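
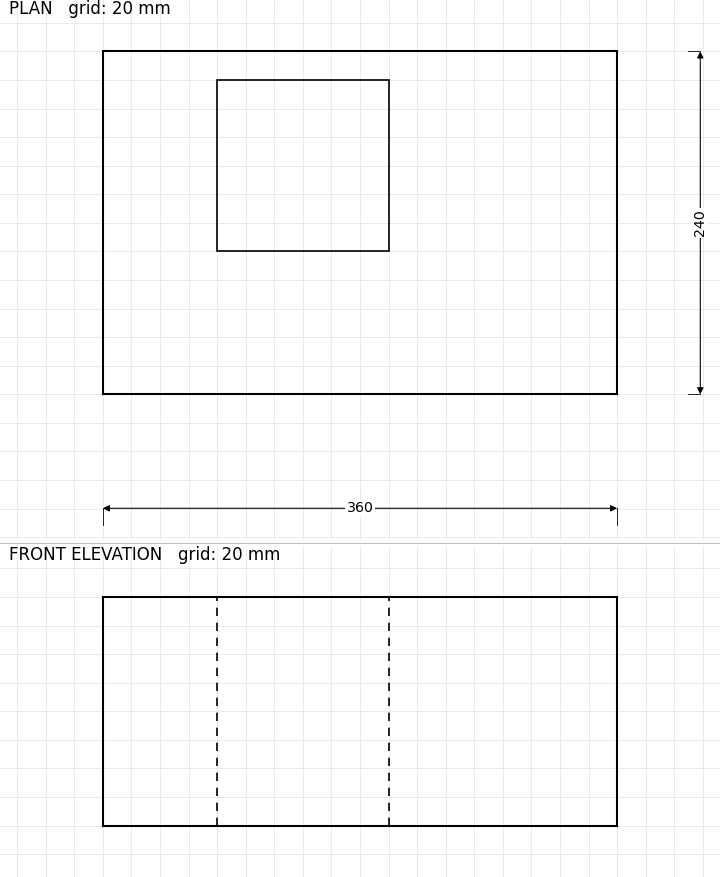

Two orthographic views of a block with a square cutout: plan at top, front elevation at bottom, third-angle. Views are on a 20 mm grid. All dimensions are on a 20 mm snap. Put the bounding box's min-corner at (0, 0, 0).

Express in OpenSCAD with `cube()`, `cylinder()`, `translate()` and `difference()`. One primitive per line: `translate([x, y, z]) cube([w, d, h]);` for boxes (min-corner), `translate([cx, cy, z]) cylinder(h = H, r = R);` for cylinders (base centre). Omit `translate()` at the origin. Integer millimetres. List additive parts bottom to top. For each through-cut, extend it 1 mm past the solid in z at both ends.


difference() {
  cube([360, 240, 160]);
  translate([80, 100, -1]) cube([120, 120, 162]);
}


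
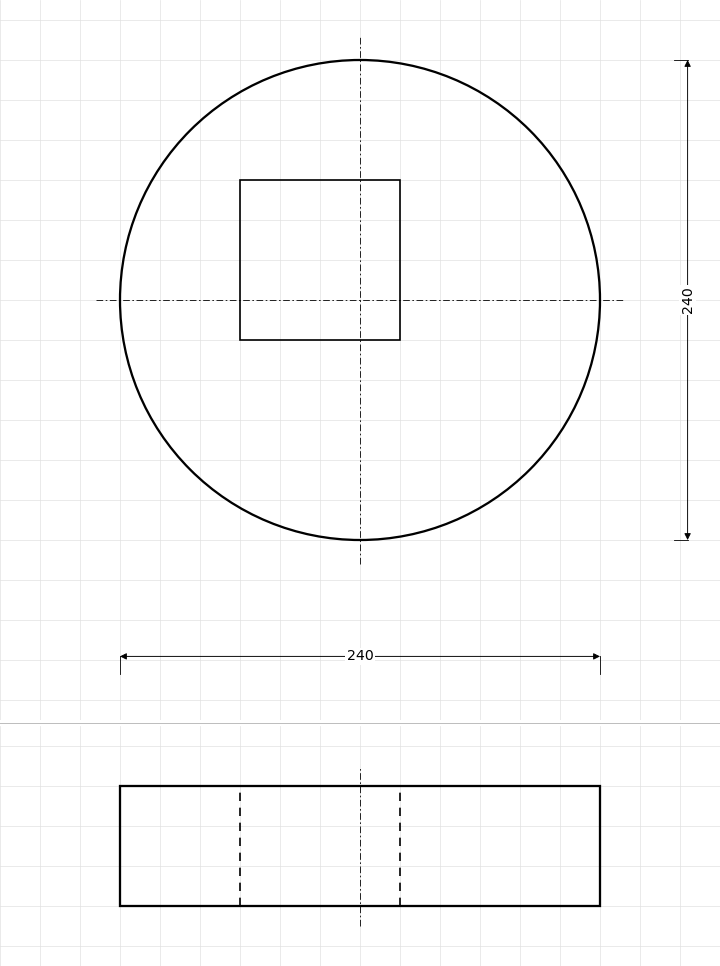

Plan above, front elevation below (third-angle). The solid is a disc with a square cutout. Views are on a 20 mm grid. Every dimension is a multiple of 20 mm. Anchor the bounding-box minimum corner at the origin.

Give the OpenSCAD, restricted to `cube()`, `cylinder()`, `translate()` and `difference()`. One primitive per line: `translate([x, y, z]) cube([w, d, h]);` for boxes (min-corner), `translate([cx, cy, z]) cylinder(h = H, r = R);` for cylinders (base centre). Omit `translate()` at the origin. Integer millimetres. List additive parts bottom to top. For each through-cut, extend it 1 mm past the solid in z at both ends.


difference() {
  translate([120, 120, 0]) cylinder(h = 60, r = 120);
  translate([60, 100, -1]) cube([80, 80, 62]);
}


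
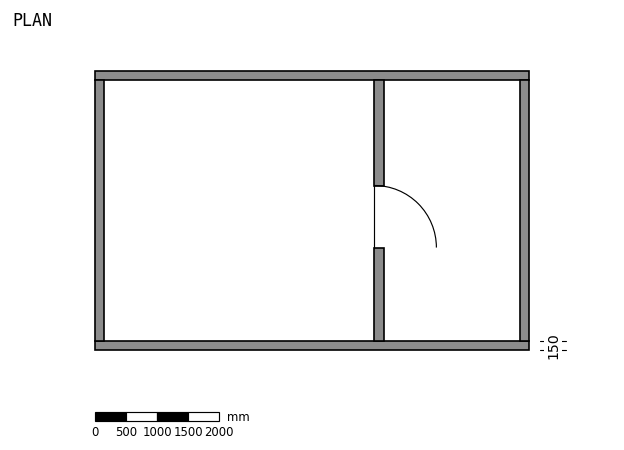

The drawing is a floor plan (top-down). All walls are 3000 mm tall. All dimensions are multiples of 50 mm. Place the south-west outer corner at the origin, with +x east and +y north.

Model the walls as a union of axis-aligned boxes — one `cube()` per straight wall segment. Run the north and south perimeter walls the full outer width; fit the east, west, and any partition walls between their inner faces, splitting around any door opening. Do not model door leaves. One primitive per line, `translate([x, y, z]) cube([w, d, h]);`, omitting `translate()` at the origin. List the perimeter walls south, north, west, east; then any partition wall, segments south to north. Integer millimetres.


cube([7000, 150, 3000]);
translate([0, 4350, 0]) cube([7000, 150, 3000]);
translate([0, 150, 0]) cube([150, 4200, 3000]);
translate([6850, 150, 0]) cube([150, 4200, 3000]);
translate([4500, 150, 0]) cube([150, 1500, 3000]);
translate([4500, 2650, 0]) cube([150, 1700, 3000]);


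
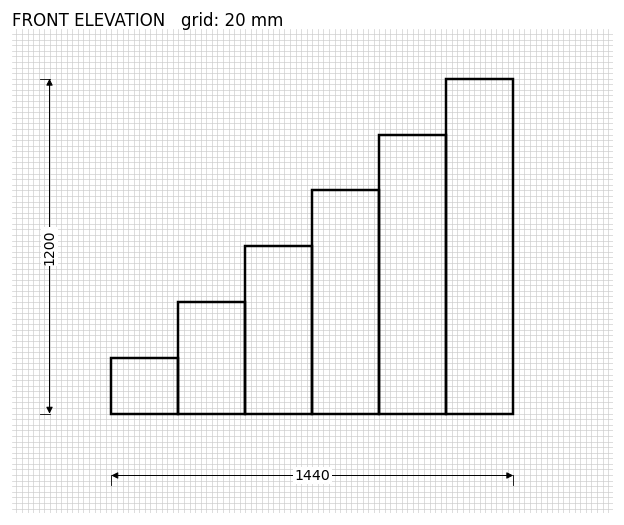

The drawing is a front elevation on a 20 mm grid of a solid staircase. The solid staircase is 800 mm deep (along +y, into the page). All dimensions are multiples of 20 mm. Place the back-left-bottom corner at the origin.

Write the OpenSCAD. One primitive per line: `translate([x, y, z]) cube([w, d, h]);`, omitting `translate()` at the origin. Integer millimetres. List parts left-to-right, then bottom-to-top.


cube([240, 800, 200]);
translate([240, 0, 0]) cube([240, 800, 400]);
translate([480, 0, 0]) cube([240, 800, 600]);
translate([720, 0, 0]) cube([240, 800, 800]);
translate([960, 0, 0]) cube([240, 800, 1000]);
translate([1200, 0, 0]) cube([240, 800, 1200]);


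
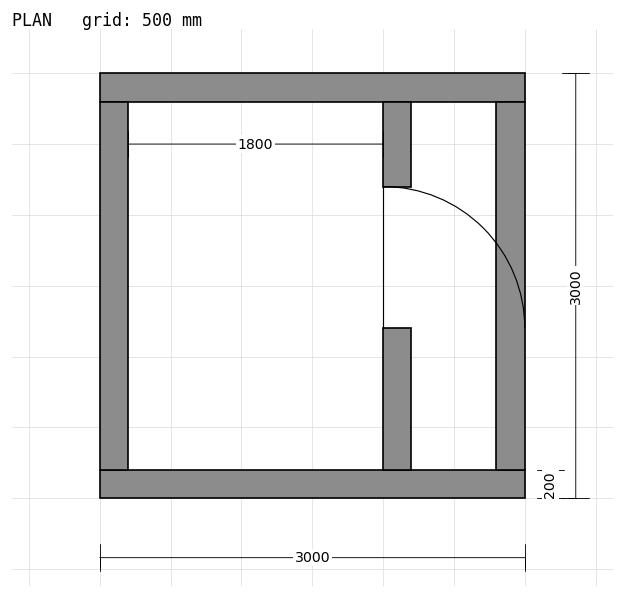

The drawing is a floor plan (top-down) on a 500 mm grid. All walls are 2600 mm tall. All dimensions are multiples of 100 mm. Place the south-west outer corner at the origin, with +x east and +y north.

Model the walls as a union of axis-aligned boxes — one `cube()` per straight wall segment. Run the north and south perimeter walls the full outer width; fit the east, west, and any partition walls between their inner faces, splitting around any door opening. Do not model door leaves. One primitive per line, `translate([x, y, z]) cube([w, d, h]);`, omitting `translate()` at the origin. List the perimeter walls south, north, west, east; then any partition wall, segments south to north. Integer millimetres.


cube([3000, 200, 2600]);
translate([0, 2800, 0]) cube([3000, 200, 2600]);
translate([0, 200, 0]) cube([200, 2600, 2600]);
translate([2800, 200, 0]) cube([200, 2600, 2600]);
translate([2000, 200, 0]) cube([200, 1000, 2600]);
translate([2000, 2200, 0]) cube([200, 600, 2600]);


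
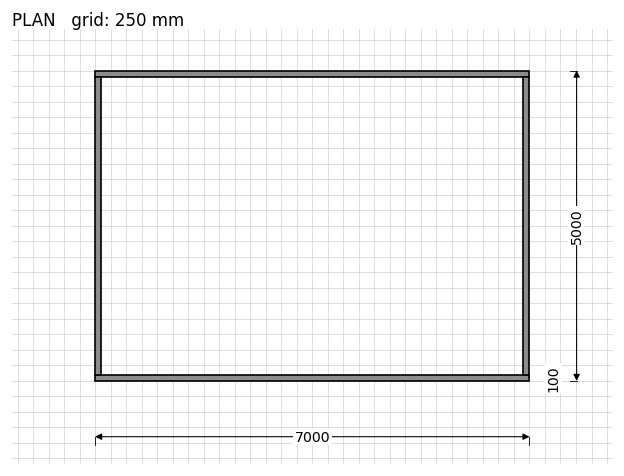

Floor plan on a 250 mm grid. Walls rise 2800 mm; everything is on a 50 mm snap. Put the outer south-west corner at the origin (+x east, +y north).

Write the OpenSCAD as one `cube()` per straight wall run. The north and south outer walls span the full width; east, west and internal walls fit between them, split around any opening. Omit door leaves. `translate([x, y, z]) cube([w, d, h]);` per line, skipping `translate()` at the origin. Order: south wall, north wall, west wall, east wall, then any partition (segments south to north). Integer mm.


cube([7000, 100, 2800]);
translate([0, 4900, 0]) cube([7000, 100, 2800]);
translate([0, 100, 0]) cube([100, 4800, 2800]);
translate([6900, 100, 0]) cube([100, 4800, 2800]);


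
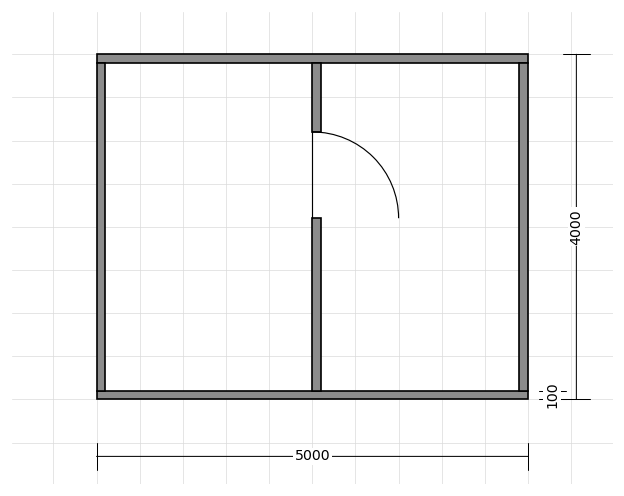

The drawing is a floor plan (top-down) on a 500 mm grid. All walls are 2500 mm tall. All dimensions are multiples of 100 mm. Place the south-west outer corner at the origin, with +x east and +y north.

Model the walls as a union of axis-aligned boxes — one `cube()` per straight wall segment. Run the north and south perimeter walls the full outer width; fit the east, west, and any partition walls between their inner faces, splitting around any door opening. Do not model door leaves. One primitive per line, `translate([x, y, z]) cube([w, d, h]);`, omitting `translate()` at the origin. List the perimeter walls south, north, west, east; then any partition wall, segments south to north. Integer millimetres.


cube([5000, 100, 2500]);
translate([0, 3900, 0]) cube([5000, 100, 2500]);
translate([0, 100, 0]) cube([100, 3800, 2500]);
translate([4900, 100, 0]) cube([100, 3800, 2500]);
translate([2500, 100, 0]) cube([100, 2000, 2500]);
translate([2500, 3100, 0]) cube([100, 800, 2500]);


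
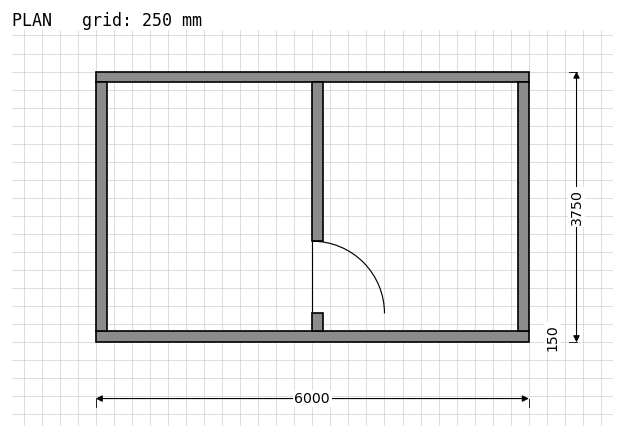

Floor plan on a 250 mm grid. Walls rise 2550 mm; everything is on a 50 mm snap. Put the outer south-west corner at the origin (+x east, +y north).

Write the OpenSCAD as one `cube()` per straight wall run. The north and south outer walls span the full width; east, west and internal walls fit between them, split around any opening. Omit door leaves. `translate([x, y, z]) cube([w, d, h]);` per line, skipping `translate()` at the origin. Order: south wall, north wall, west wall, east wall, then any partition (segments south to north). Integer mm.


cube([6000, 150, 2550]);
translate([0, 3600, 0]) cube([6000, 150, 2550]);
translate([0, 150, 0]) cube([150, 3450, 2550]);
translate([5850, 150, 0]) cube([150, 3450, 2550]);
translate([3000, 150, 0]) cube([150, 250, 2550]);
translate([3000, 1400, 0]) cube([150, 2200, 2550]);


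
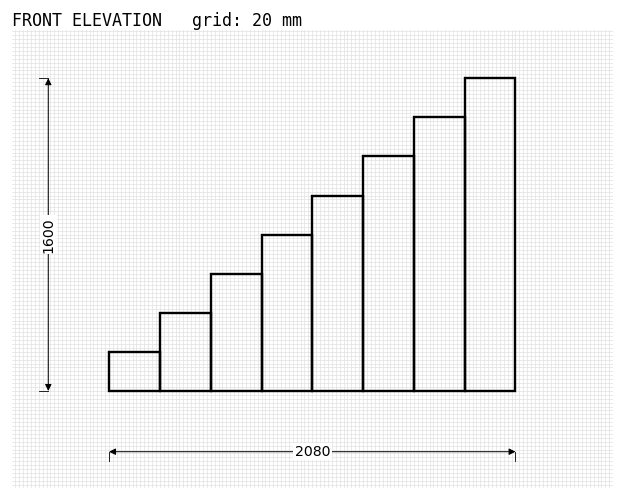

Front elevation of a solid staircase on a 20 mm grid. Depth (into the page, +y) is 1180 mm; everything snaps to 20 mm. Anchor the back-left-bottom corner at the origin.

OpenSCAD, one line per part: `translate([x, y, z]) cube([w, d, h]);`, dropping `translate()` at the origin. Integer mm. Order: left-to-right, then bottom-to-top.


cube([260, 1180, 200]);
translate([260, 0, 0]) cube([260, 1180, 400]);
translate([520, 0, 0]) cube([260, 1180, 600]);
translate([780, 0, 0]) cube([260, 1180, 800]);
translate([1040, 0, 0]) cube([260, 1180, 1000]);
translate([1300, 0, 0]) cube([260, 1180, 1200]);
translate([1560, 0, 0]) cube([260, 1180, 1400]);
translate([1820, 0, 0]) cube([260, 1180, 1600]);


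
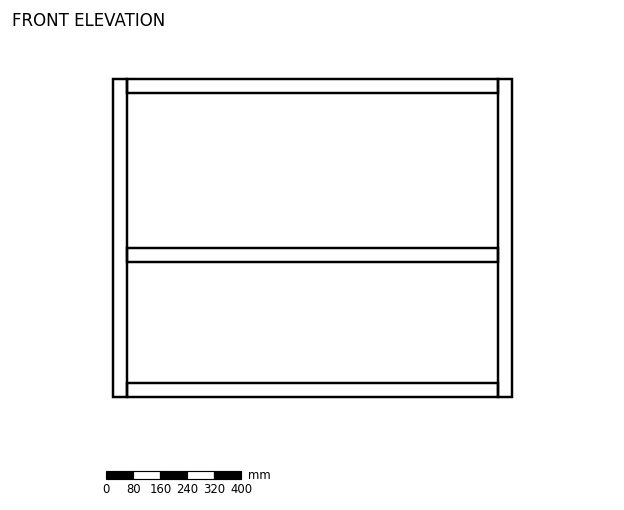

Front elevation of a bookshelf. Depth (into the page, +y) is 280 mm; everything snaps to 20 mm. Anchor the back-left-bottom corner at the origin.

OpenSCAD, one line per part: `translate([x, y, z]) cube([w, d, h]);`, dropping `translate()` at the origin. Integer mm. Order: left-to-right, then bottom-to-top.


cube([40, 280, 940]);
translate([40, 0, 0]) cube([1100, 280, 40]);
translate([40, 0, 400]) cube([1100, 280, 40]);
translate([40, 0, 900]) cube([1100, 280, 40]);
translate([1140, 0, 0]) cube([40, 280, 940]);


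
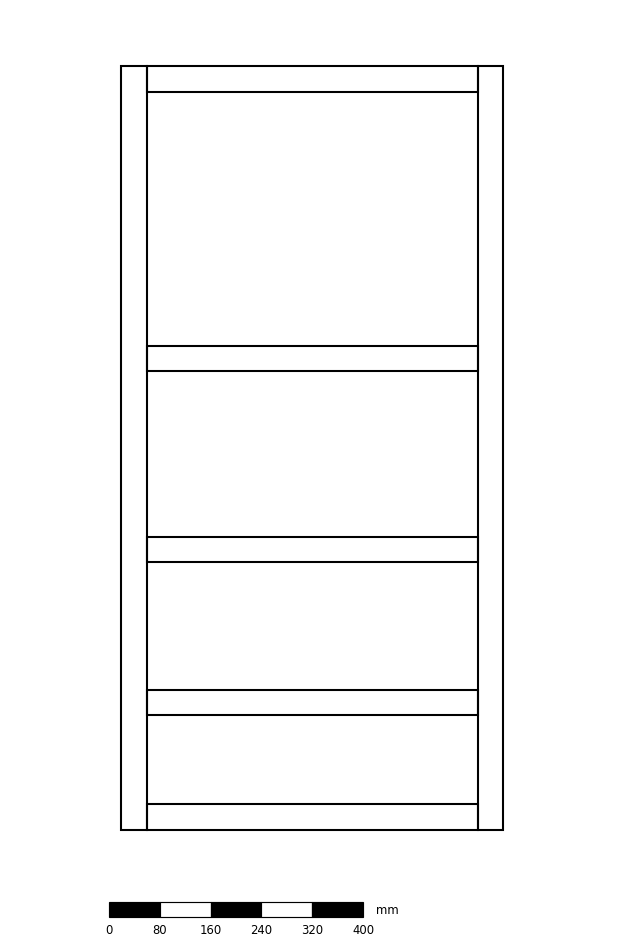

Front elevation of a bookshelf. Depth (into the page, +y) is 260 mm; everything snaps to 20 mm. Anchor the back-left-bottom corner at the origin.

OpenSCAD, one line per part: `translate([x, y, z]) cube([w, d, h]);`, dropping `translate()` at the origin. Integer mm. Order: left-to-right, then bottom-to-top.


cube([40, 260, 1200]);
translate([40, 0, 0]) cube([520, 260, 40]);
translate([40, 0, 180]) cube([520, 260, 40]);
translate([40, 0, 420]) cube([520, 260, 40]);
translate([40, 0, 720]) cube([520, 260, 40]);
translate([40, 0, 1160]) cube([520, 260, 40]);
translate([560, 0, 0]) cube([40, 260, 1200]);


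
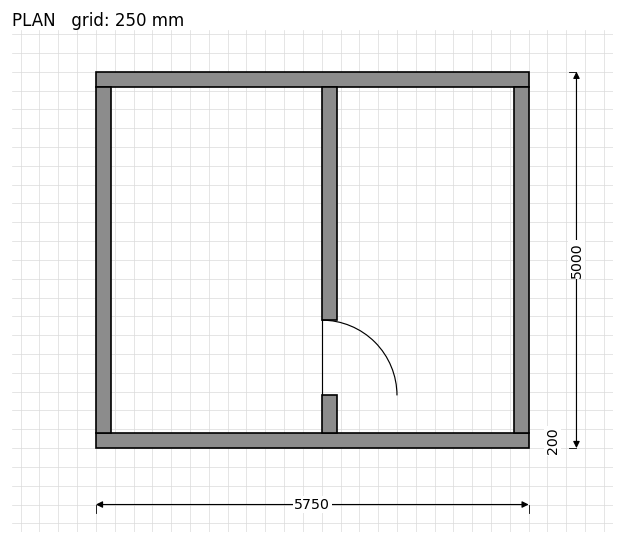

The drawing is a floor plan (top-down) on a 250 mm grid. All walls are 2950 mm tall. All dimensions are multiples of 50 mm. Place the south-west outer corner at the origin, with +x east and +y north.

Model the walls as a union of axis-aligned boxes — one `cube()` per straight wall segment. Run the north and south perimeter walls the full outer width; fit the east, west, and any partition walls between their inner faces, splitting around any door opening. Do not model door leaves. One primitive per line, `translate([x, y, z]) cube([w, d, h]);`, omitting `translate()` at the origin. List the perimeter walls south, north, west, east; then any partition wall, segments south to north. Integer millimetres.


cube([5750, 200, 2950]);
translate([0, 4800, 0]) cube([5750, 200, 2950]);
translate([0, 200, 0]) cube([200, 4600, 2950]);
translate([5550, 200, 0]) cube([200, 4600, 2950]);
translate([3000, 200, 0]) cube([200, 500, 2950]);
translate([3000, 1700, 0]) cube([200, 3100, 2950]);


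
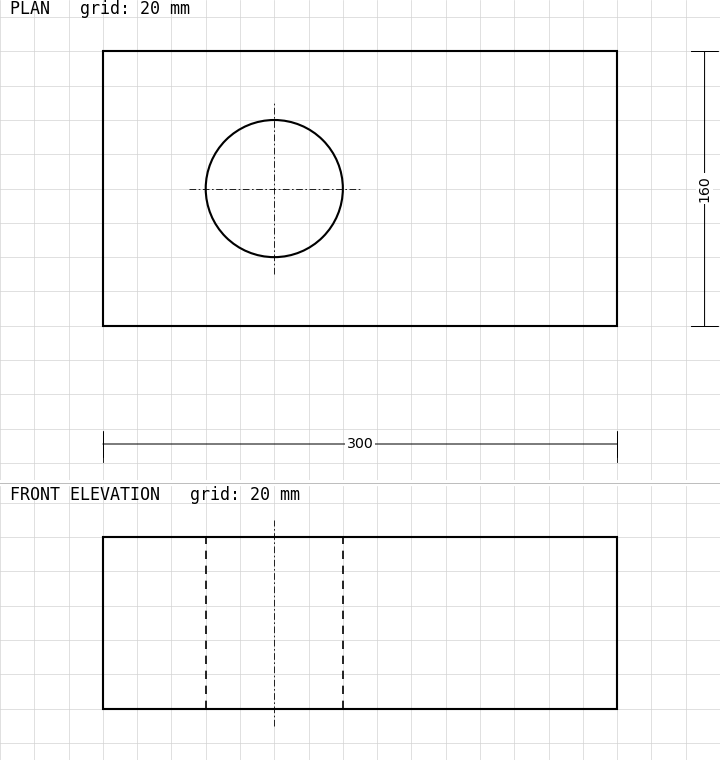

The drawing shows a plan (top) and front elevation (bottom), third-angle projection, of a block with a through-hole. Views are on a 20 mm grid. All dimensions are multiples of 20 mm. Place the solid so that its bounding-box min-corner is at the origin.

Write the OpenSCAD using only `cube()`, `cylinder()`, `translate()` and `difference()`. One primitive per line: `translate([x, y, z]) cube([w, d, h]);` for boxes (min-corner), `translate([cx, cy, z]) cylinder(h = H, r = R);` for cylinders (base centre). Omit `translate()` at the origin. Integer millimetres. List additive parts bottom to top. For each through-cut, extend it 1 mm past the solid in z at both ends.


difference() {
  cube([300, 160, 100]);
  translate([100, 80, -1]) cylinder(h = 102, r = 40);
}


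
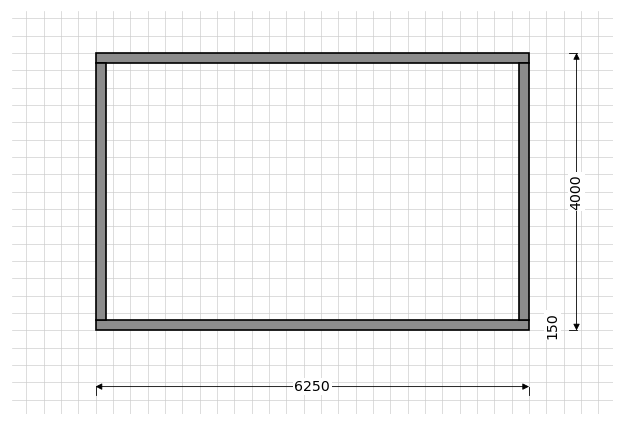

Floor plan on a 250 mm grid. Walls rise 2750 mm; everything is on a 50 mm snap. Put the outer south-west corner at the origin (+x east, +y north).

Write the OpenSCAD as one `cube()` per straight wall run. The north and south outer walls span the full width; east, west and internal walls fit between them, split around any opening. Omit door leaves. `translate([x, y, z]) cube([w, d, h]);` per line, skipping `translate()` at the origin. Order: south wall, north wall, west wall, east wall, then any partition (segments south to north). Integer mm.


cube([6250, 150, 2750]);
translate([0, 3850, 0]) cube([6250, 150, 2750]);
translate([0, 150, 0]) cube([150, 3700, 2750]);
translate([6100, 150, 0]) cube([150, 3700, 2750]);


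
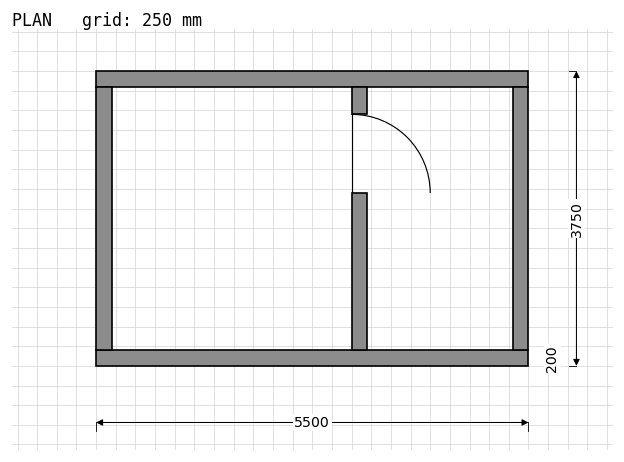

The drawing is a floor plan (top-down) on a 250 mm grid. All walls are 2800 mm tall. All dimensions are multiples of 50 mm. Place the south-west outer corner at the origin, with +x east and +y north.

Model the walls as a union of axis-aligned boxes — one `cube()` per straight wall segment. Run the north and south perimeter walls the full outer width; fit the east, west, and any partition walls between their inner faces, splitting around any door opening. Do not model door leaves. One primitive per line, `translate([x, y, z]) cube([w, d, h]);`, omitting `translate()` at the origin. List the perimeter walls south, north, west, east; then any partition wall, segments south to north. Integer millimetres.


cube([5500, 200, 2800]);
translate([0, 3550, 0]) cube([5500, 200, 2800]);
translate([0, 200, 0]) cube([200, 3350, 2800]);
translate([5300, 200, 0]) cube([200, 3350, 2800]);
translate([3250, 200, 0]) cube([200, 2000, 2800]);
translate([3250, 3200, 0]) cube([200, 350, 2800]);


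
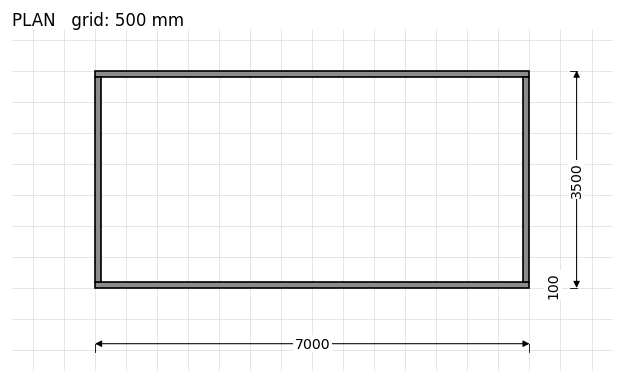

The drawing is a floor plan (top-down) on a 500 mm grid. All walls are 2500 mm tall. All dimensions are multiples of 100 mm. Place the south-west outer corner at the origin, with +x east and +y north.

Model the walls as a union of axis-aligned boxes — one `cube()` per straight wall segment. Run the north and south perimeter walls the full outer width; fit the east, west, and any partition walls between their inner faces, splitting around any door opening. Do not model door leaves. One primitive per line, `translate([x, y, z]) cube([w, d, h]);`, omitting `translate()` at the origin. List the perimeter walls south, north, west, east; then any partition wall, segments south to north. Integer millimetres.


cube([7000, 100, 2500]);
translate([0, 3400, 0]) cube([7000, 100, 2500]);
translate([0, 100, 0]) cube([100, 3300, 2500]);
translate([6900, 100, 0]) cube([100, 3300, 2500]);


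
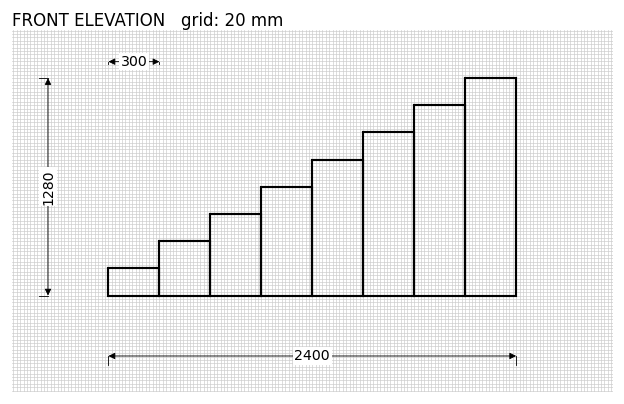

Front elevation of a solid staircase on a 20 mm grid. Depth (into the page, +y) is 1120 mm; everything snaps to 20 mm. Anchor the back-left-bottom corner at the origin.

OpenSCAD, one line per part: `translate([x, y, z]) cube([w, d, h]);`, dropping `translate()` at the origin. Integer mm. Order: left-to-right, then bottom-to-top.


cube([300, 1120, 160]);
translate([300, 0, 0]) cube([300, 1120, 320]);
translate([600, 0, 0]) cube([300, 1120, 480]);
translate([900, 0, 0]) cube([300, 1120, 640]);
translate([1200, 0, 0]) cube([300, 1120, 800]);
translate([1500, 0, 0]) cube([300, 1120, 960]);
translate([1800, 0, 0]) cube([300, 1120, 1120]);
translate([2100, 0, 0]) cube([300, 1120, 1280]);


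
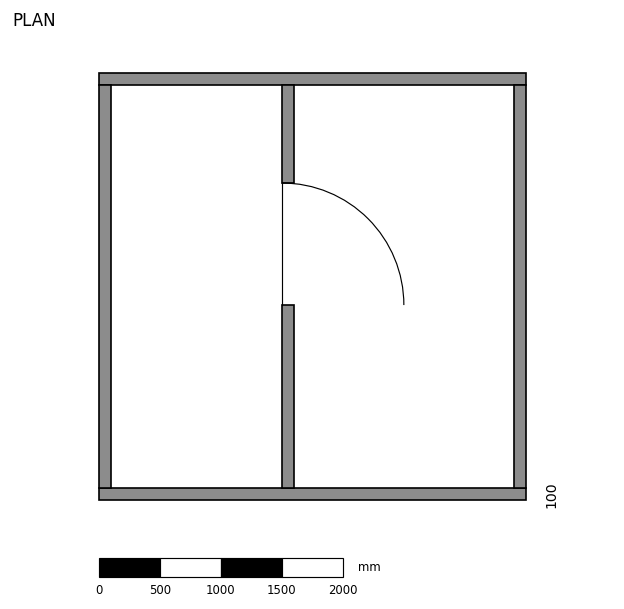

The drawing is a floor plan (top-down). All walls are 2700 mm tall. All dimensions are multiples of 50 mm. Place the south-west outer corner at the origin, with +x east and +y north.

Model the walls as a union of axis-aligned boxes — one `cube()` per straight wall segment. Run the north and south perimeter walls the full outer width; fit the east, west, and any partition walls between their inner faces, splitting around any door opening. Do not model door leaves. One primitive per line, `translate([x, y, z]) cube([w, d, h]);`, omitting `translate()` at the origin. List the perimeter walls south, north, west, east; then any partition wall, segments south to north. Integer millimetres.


cube([3500, 100, 2700]);
translate([0, 3400, 0]) cube([3500, 100, 2700]);
translate([0, 100, 0]) cube([100, 3300, 2700]);
translate([3400, 100, 0]) cube([100, 3300, 2700]);
translate([1500, 100, 0]) cube([100, 1500, 2700]);
translate([1500, 2600, 0]) cube([100, 800, 2700]);


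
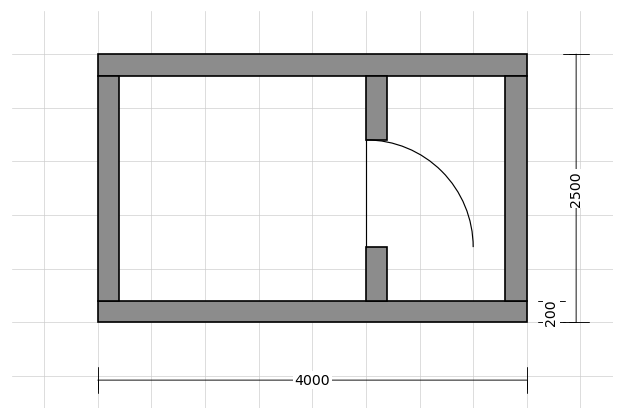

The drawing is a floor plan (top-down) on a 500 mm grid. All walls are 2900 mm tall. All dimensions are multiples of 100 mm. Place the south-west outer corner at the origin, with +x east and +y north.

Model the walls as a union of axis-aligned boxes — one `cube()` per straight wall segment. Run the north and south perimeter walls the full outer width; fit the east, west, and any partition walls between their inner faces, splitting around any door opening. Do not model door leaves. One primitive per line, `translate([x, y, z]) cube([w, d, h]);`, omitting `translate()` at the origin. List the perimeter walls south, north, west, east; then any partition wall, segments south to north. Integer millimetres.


cube([4000, 200, 2900]);
translate([0, 2300, 0]) cube([4000, 200, 2900]);
translate([0, 200, 0]) cube([200, 2100, 2900]);
translate([3800, 200, 0]) cube([200, 2100, 2900]);
translate([2500, 200, 0]) cube([200, 500, 2900]);
translate([2500, 1700, 0]) cube([200, 600, 2900]);


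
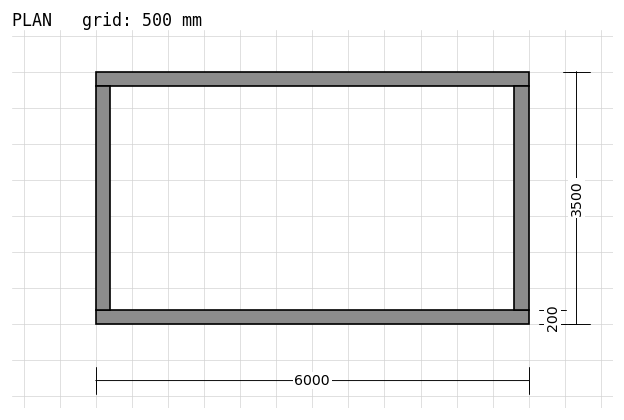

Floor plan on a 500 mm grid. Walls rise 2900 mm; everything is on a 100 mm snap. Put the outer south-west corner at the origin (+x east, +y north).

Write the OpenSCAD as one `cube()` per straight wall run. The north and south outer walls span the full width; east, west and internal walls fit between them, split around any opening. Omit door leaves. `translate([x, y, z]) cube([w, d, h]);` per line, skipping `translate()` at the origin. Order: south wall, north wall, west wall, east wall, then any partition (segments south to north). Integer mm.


cube([6000, 200, 2900]);
translate([0, 3300, 0]) cube([6000, 200, 2900]);
translate([0, 200, 0]) cube([200, 3100, 2900]);
translate([5800, 200, 0]) cube([200, 3100, 2900]);


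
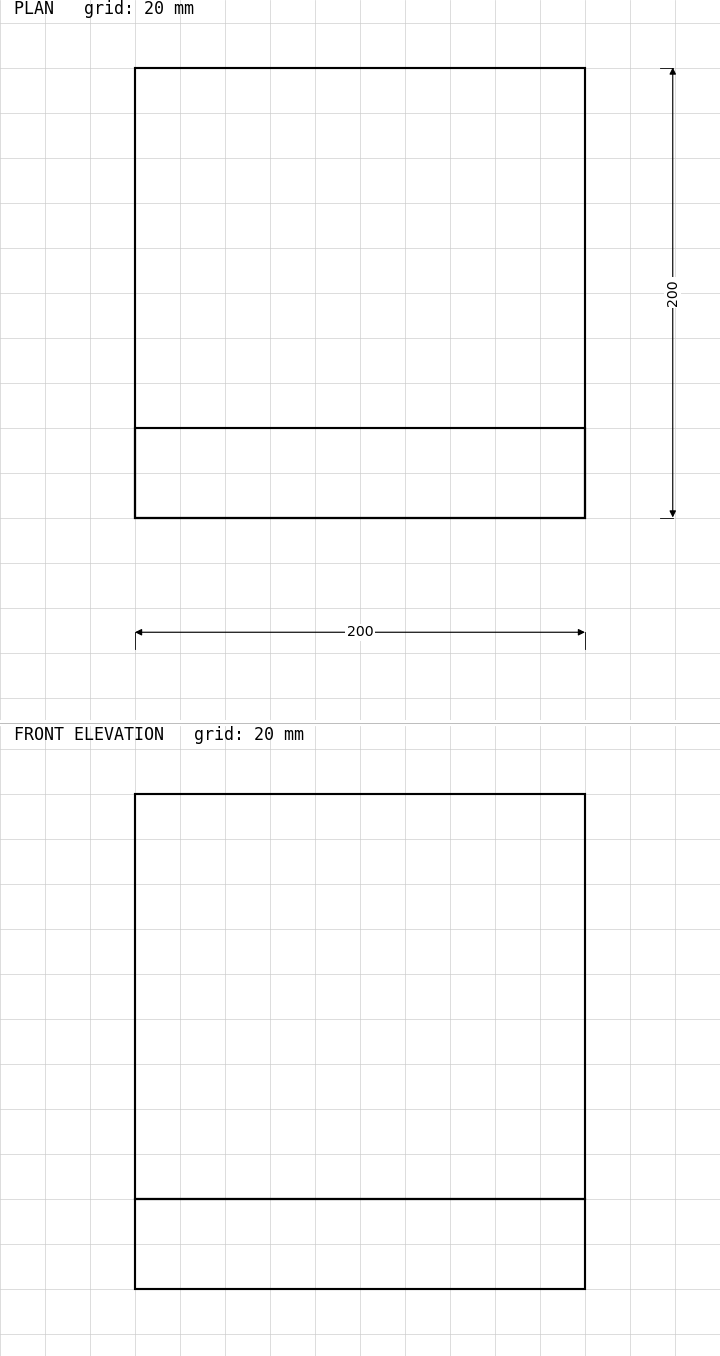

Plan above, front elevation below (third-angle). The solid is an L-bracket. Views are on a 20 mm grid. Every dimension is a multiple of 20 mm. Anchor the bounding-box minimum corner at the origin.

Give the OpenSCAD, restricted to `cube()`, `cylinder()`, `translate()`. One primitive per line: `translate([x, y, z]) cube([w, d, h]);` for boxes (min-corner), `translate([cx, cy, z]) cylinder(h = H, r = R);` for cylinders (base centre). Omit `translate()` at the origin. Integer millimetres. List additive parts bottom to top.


cube([200, 200, 40]);
translate([0, 0, 40]) cube([200, 40, 180]);


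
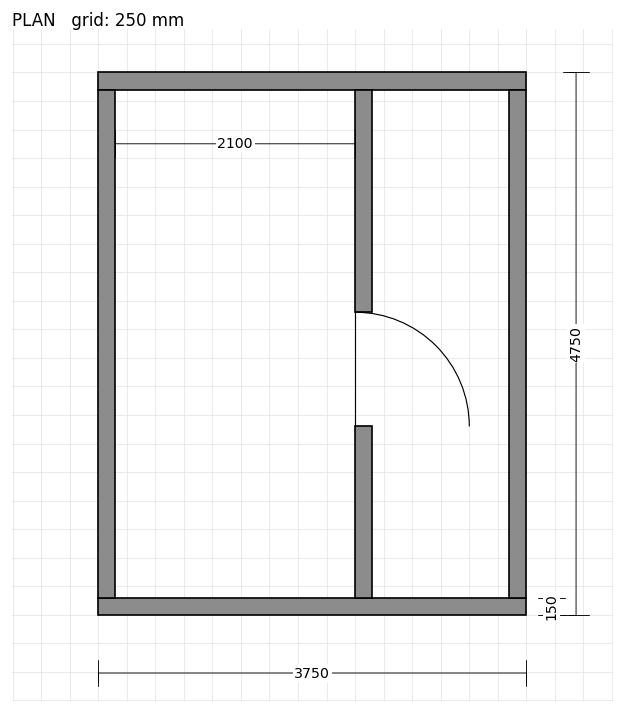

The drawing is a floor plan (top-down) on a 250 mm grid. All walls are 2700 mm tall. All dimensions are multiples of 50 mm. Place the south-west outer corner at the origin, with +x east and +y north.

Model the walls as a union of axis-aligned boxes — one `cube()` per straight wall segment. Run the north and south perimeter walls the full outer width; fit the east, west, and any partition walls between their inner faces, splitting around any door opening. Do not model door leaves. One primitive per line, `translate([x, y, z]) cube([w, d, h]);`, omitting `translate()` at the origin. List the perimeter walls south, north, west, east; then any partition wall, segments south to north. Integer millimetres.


cube([3750, 150, 2700]);
translate([0, 4600, 0]) cube([3750, 150, 2700]);
translate([0, 150, 0]) cube([150, 4450, 2700]);
translate([3600, 150, 0]) cube([150, 4450, 2700]);
translate([2250, 150, 0]) cube([150, 1500, 2700]);
translate([2250, 2650, 0]) cube([150, 1950, 2700]);


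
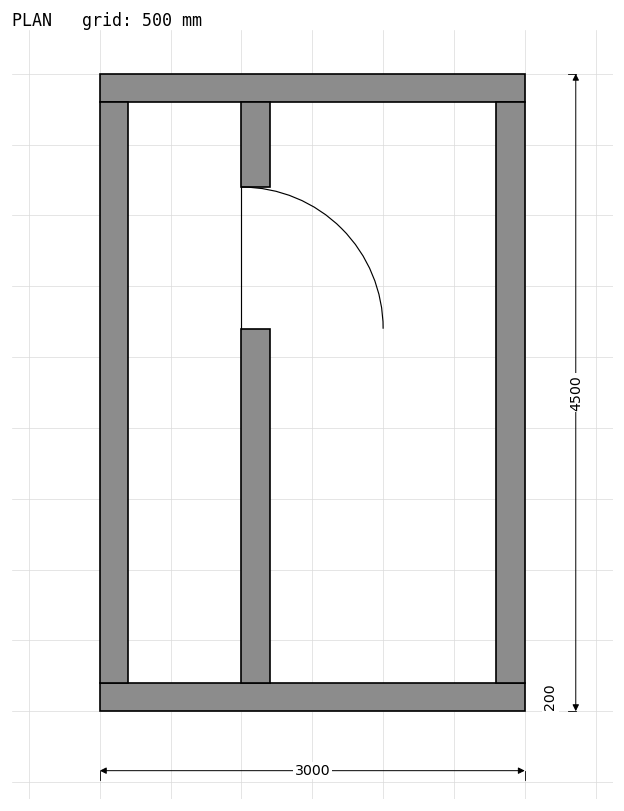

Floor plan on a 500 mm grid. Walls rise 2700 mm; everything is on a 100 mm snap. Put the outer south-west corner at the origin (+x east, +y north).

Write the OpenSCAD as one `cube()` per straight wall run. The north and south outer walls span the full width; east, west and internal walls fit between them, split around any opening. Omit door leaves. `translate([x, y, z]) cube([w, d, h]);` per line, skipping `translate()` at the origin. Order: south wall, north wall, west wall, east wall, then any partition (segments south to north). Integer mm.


cube([3000, 200, 2700]);
translate([0, 4300, 0]) cube([3000, 200, 2700]);
translate([0, 200, 0]) cube([200, 4100, 2700]);
translate([2800, 200, 0]) cube([200, 4100, 2700]);
translate([1000, 200, 0]) cube([200, 2500, 2700]);
translate([1000, 3700, 0]) cube([200, 600, 2700]);


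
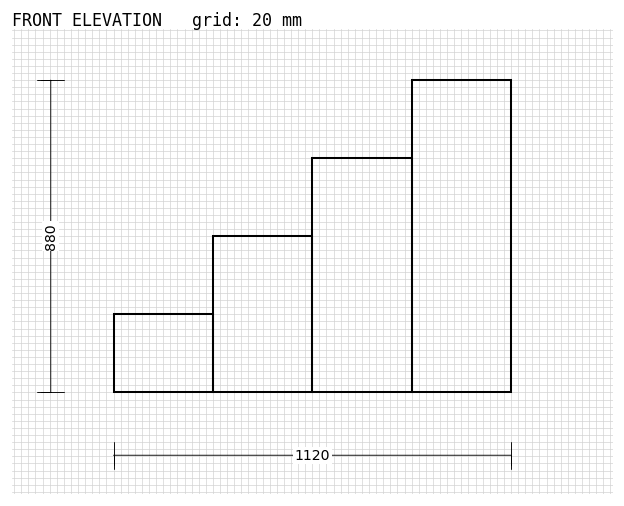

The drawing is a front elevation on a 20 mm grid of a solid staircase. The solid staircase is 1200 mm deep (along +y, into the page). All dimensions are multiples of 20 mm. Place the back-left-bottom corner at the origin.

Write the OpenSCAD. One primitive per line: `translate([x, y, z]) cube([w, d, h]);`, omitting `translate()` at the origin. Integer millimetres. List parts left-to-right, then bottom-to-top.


cube([280, 1200, 220]);
translate([280, 0, 0]) cube([280, 1200, 440]);
translate([560, 0, 0]) cube([280, 1200, 660]);
translate([840, 0, 0]) cube([280, 1200, 880]);


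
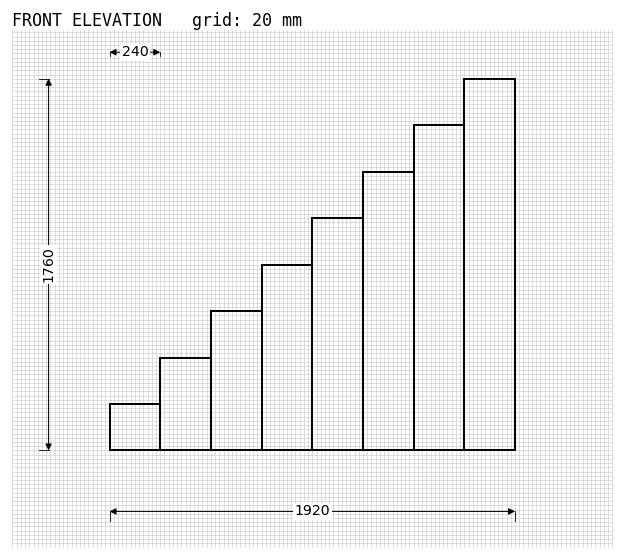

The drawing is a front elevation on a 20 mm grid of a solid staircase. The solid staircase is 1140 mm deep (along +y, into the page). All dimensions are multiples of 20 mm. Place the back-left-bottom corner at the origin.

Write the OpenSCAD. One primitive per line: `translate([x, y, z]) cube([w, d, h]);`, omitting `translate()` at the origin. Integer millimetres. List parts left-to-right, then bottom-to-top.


cube([240, 1140, 220]);
translate([240, 0, 0]) cube([240, 1140, 440]);
translate([480, 0, 0]) cube([240, 1140, 660]);
translate([720, 0, 0]) cube([240, 1140, 880]);
translate([960, 0, 0]) cube([240, 1140, 1100]);
translate([1200, 0, 0]) cube([240, 1140, 1320]);
translate([1440, 0, 0]) cube([240, 1140, 1540]);
translate([1680, 0, 0]) cube([240, 1140, 1760]);


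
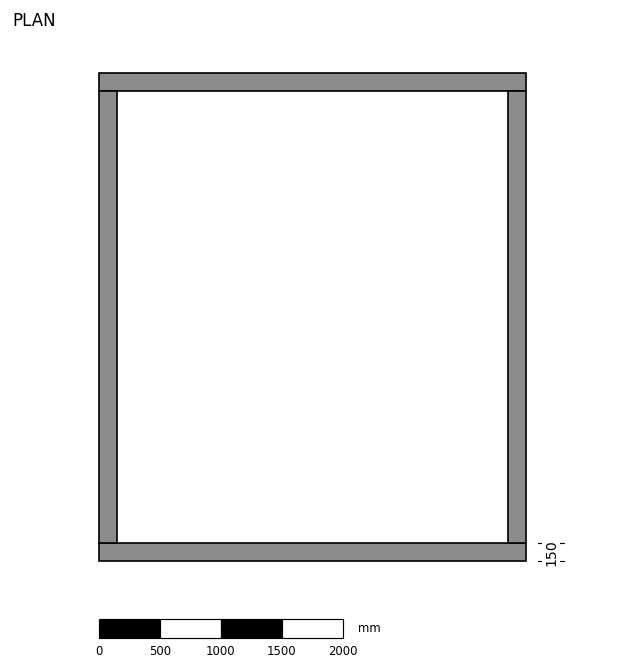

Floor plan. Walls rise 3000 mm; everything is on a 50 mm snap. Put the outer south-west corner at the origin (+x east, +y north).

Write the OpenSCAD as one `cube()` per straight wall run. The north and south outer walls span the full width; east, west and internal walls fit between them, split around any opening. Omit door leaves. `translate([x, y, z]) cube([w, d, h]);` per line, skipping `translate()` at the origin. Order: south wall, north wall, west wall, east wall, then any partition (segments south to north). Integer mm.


cube([3500, 150, 3000]);
translate([0, 3850, 0]) cube([3500, 150, 3000]);
translate([0, 150, 0]) cube([150, 3700, 3000]);
translate([3350, 150, 0]) cube([150, 3700, 3000]);


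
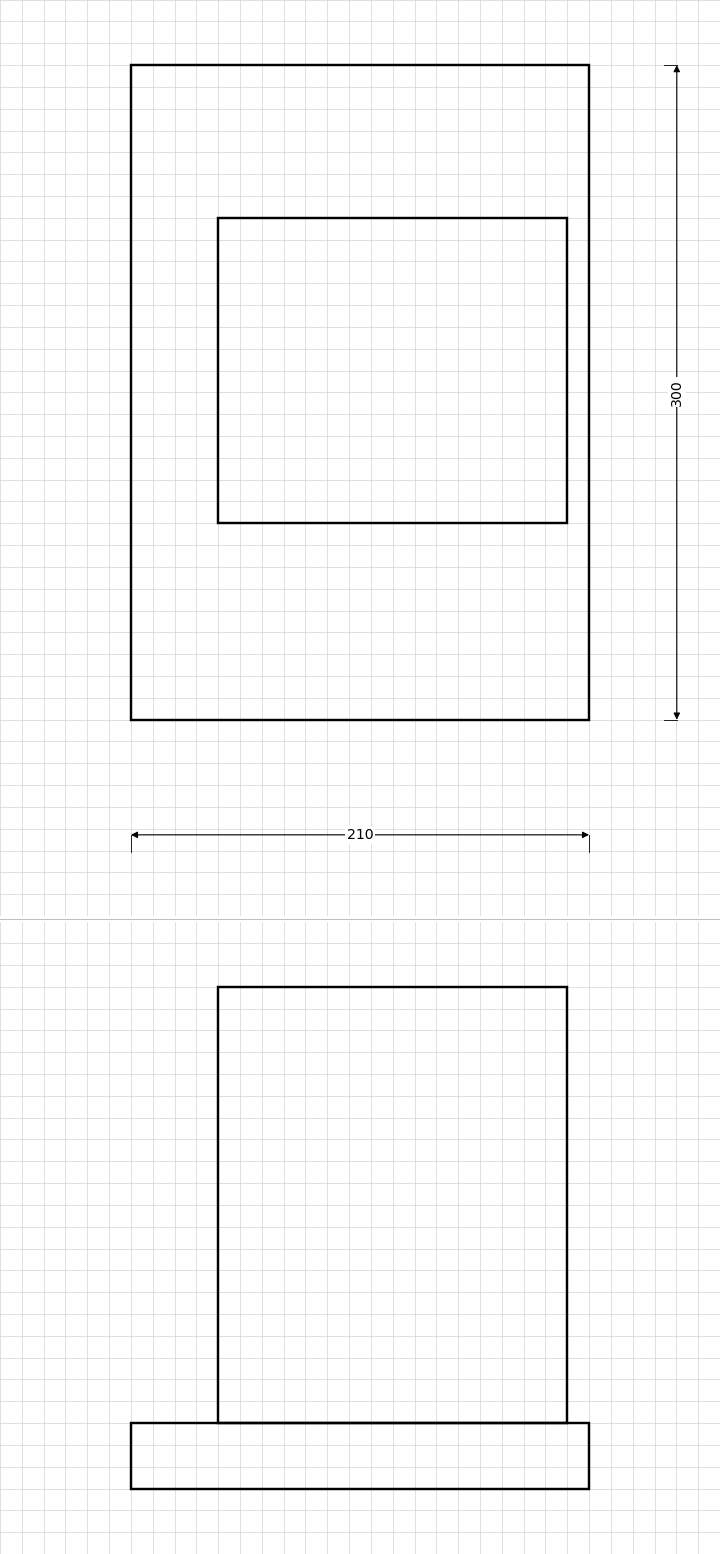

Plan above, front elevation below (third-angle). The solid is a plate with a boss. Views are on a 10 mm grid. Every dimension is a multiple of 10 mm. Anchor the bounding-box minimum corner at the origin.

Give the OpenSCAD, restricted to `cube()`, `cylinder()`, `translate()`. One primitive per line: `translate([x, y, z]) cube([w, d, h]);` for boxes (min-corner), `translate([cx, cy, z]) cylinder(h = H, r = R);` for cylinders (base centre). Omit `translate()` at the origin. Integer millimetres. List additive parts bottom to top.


cube([210, 300, 30]);
translate([40, 90, 30]) cube([160, 140, 200]);


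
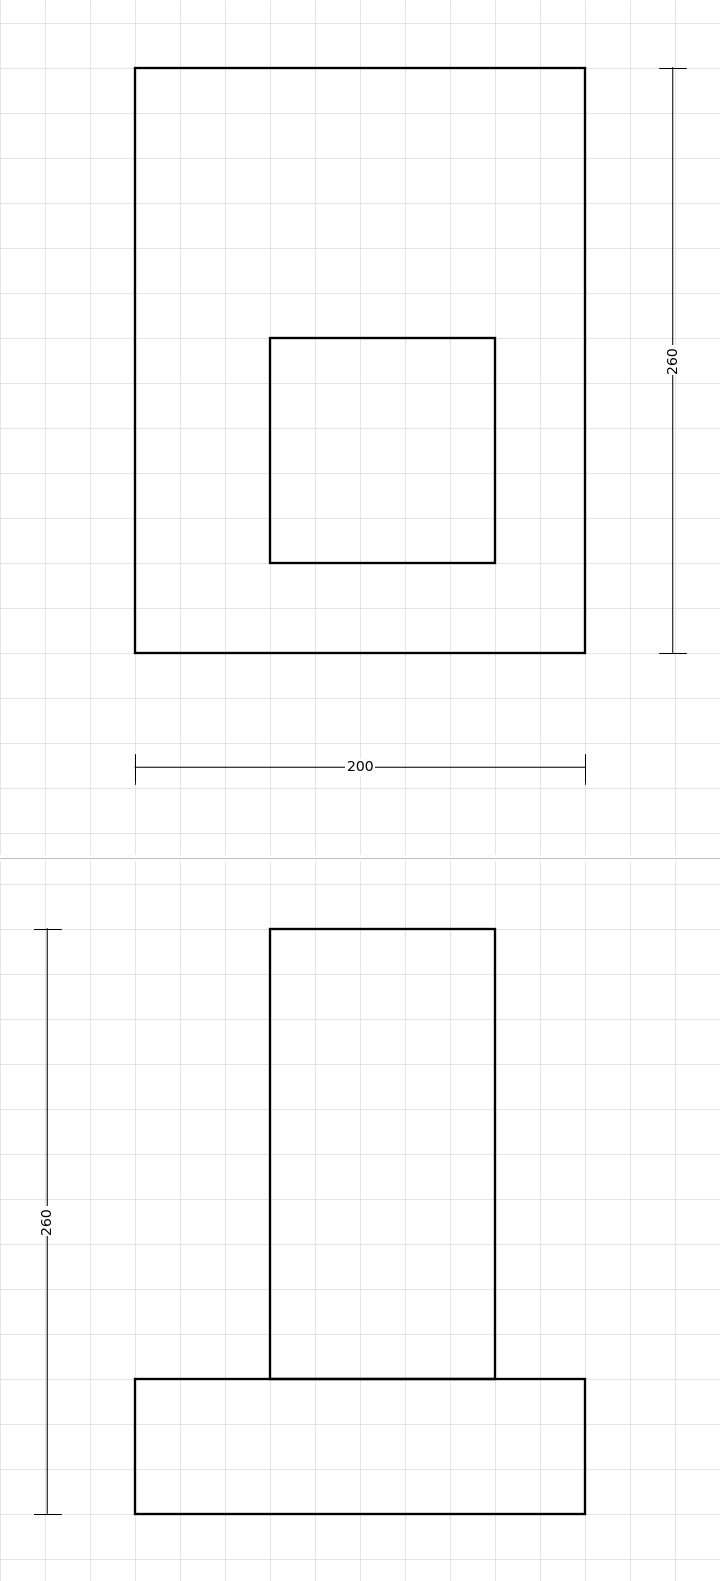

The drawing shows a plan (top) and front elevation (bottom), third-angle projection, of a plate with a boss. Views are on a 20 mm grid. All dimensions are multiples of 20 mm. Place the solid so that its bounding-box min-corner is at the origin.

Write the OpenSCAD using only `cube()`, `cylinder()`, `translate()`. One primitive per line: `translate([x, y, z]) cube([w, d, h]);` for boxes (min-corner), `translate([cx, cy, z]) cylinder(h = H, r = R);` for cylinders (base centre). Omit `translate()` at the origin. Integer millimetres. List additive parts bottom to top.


cube([200, 260, 60]);
translate([60, 40, 60]) cube([100, 100, 200]);


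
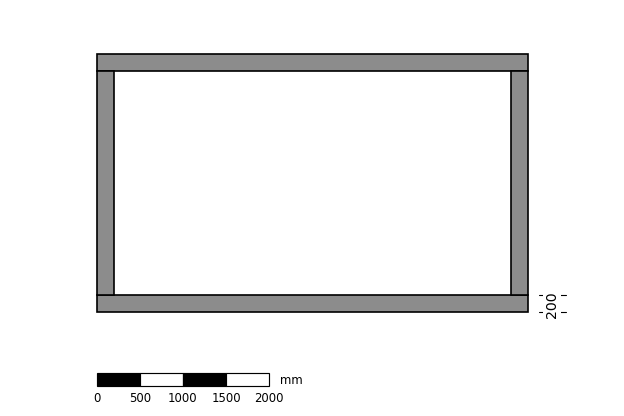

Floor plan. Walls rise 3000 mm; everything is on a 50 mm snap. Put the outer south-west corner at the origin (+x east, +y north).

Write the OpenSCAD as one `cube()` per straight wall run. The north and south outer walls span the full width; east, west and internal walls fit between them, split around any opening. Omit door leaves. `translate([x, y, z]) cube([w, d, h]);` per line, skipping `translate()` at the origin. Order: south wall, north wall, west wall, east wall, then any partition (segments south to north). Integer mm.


cube([5000, 200, 3000]);
translate([0, 2800, 0]) cube([5000, 200, 3000]);
translate([0, 200, 0]) cube([200, 2600, 3000]);
translate([4800, 200, 0]) cube([200, 2600, 3000]);


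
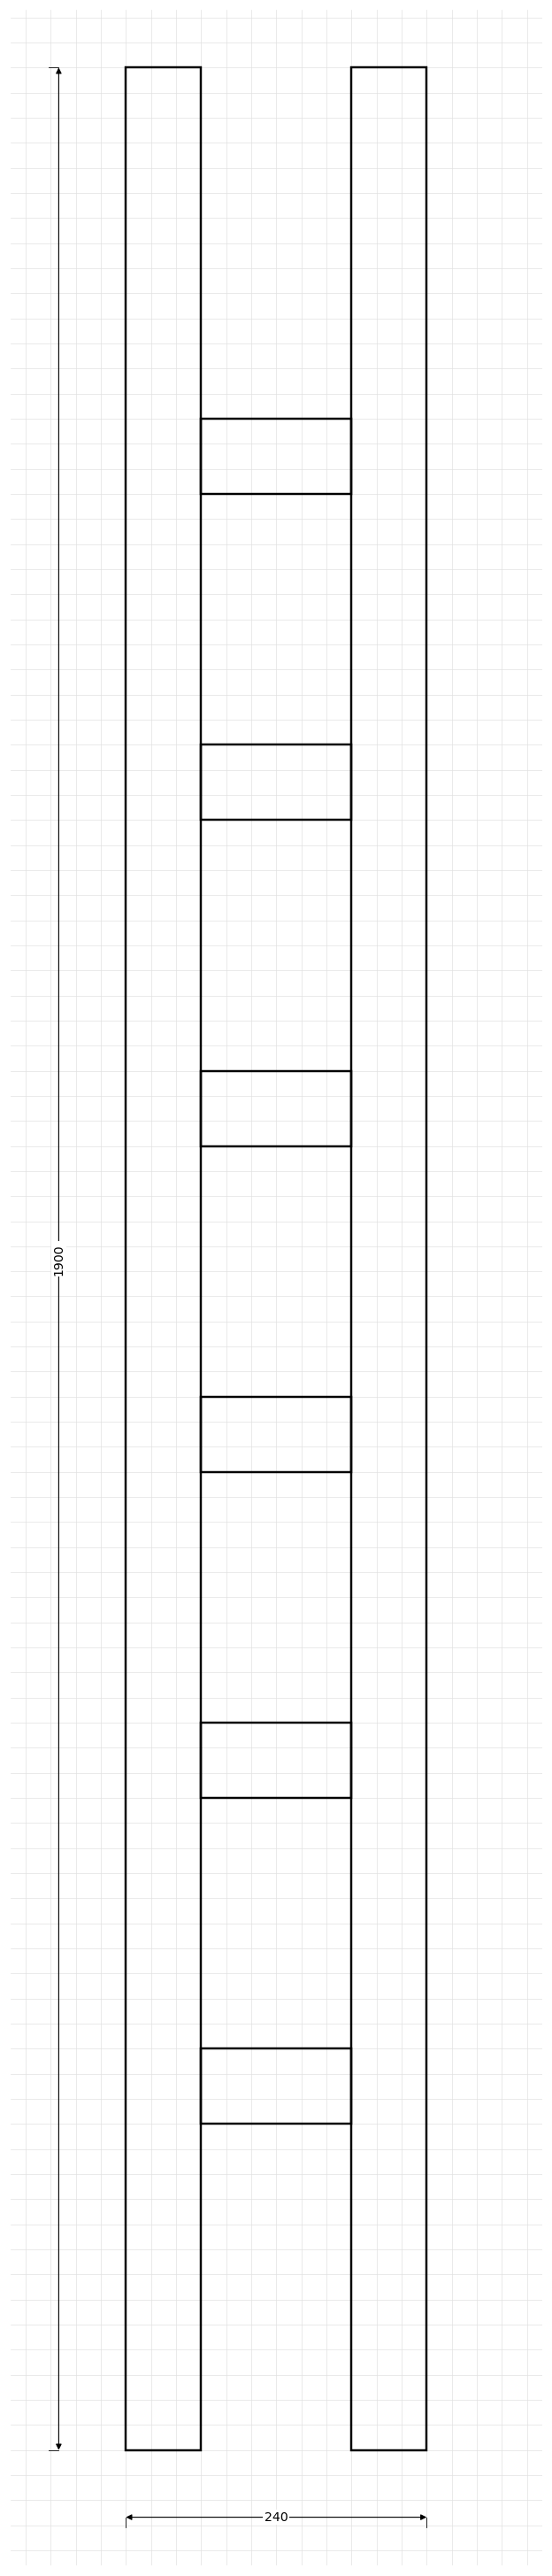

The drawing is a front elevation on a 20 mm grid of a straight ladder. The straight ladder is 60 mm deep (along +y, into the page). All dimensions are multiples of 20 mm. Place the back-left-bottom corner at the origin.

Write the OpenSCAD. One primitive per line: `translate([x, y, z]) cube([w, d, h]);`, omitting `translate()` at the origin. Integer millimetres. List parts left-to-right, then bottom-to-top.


cube([60, 60, 1900]);
translate([60, 0, 260]) cube([120, 60, 60]);
translate([60, 0, 520]) cube([120, 60, 60]);
translate([60, 0, 780]) cube([120, 60, 60]);
translate([60, 0, 1040]) cube([120, 60, 60]);
translate([60, 0, 1300]) cube([120, 60, 60]);
translate([60, 0, 1560]) cube([120, 60, 60]);
translate([180, 0, 0]) cube([60, 60, 1900]);


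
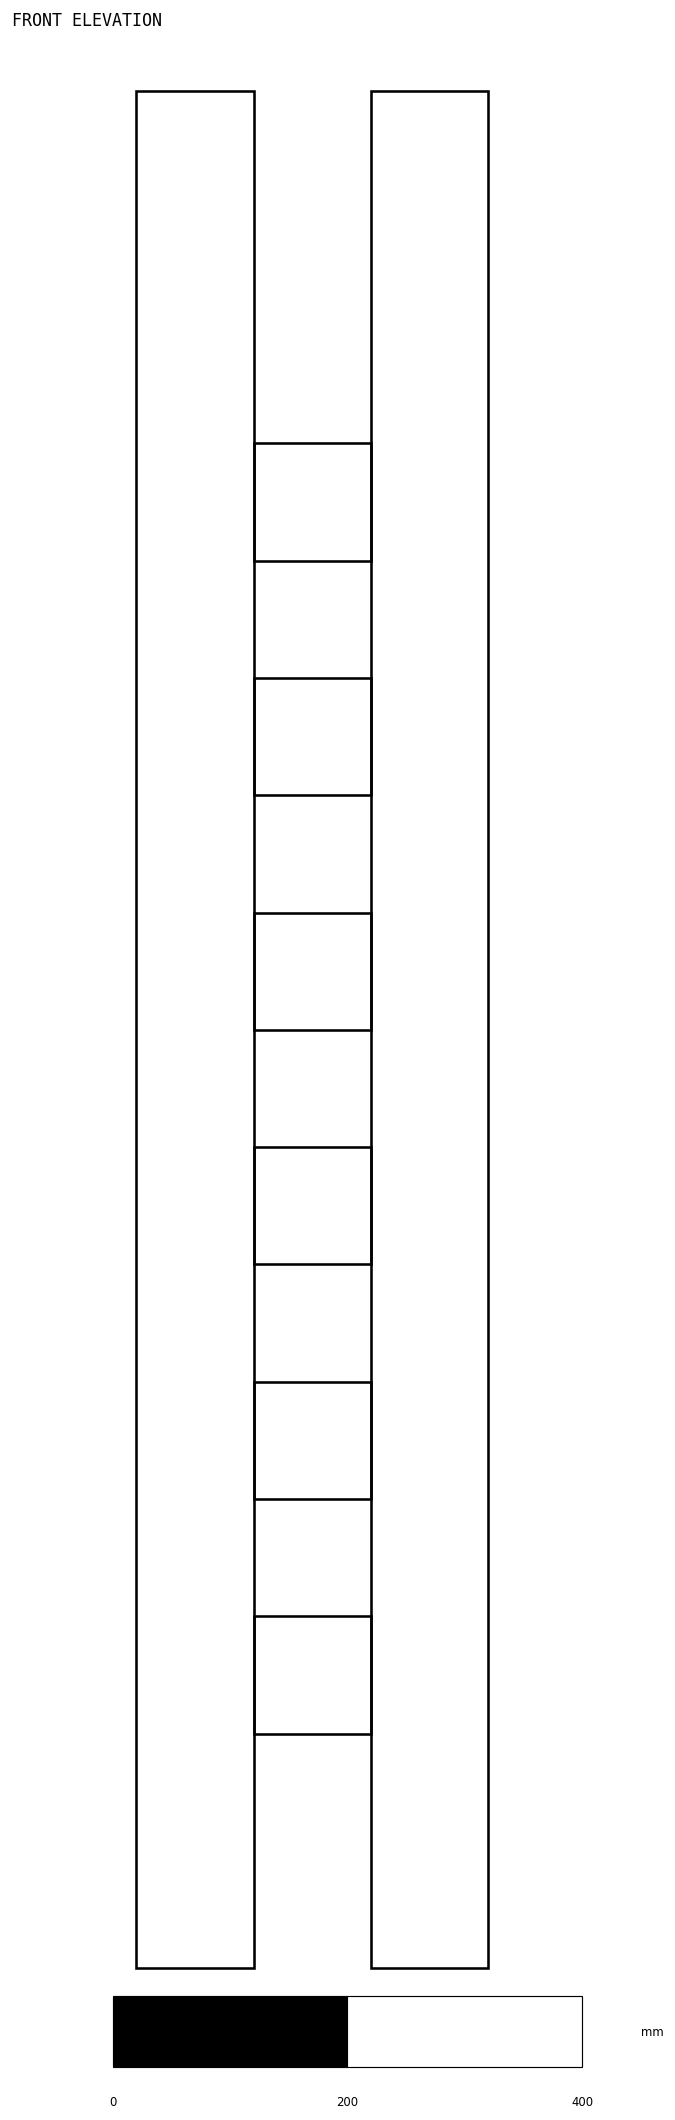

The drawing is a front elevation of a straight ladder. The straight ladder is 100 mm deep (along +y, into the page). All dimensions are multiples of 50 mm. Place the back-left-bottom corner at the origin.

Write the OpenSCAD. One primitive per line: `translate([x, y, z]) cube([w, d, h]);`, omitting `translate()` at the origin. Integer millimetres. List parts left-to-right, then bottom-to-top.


cube([100, 100, 1600]);
translate([100, 0, 200]) cube([100, 100, 100]);
translate([100, 0, 400]) cube([100, 100, 100]);
translate([100, 0, 600]) cube([100, 100, 100]);
translate([100, 0, 800]) cube([100, 100, 100]);
translate([100, 0, 1000]) cube([100, 100, 100]);
translate([100, 0, 1200]) cube([100, 100, 100]);
translate([200, 0, 0]) cube([100, 100, 1600]);


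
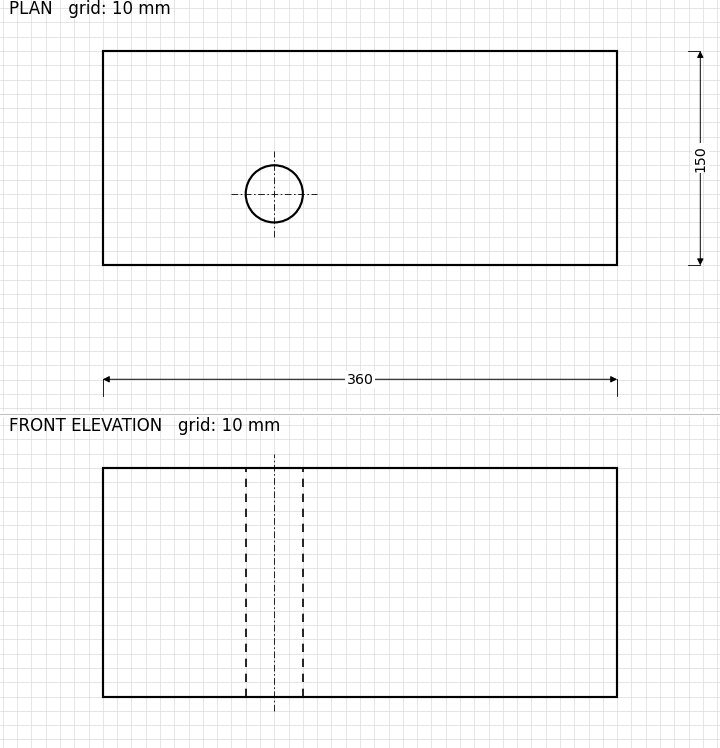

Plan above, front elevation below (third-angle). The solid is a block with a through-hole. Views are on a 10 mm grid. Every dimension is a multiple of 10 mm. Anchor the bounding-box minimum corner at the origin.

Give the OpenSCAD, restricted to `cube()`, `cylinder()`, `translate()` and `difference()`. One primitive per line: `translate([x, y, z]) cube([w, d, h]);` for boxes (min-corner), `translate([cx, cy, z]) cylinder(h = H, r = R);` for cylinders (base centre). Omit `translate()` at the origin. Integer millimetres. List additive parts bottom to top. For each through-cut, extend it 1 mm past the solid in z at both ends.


difference() {
  cube([360, 150, 160]);
  translate([120, 50, -1]) cylinder(h = 162, r = 20);
}


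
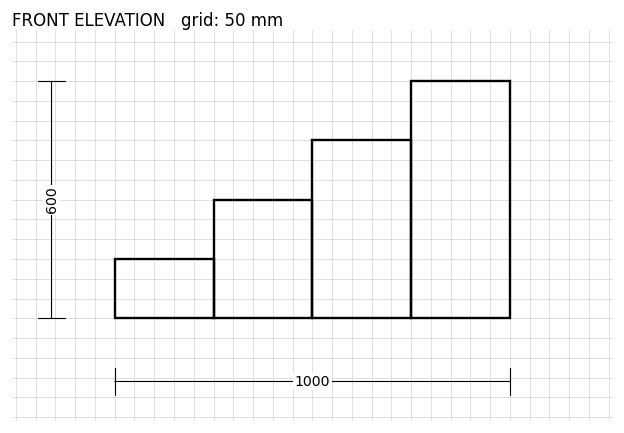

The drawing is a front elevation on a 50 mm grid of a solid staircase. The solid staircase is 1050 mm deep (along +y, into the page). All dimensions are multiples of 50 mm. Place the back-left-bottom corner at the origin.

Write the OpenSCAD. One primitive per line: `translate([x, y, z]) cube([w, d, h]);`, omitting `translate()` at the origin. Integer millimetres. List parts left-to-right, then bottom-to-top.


cube([250, 1050, 150]);
translate([250, 0, 0]) cube([250, 1050, 300]);
translate([500, 0, 0]) cube([250, 1050, 450]);
translate([750, 0, 0]) cube([250, 1050, 600]);


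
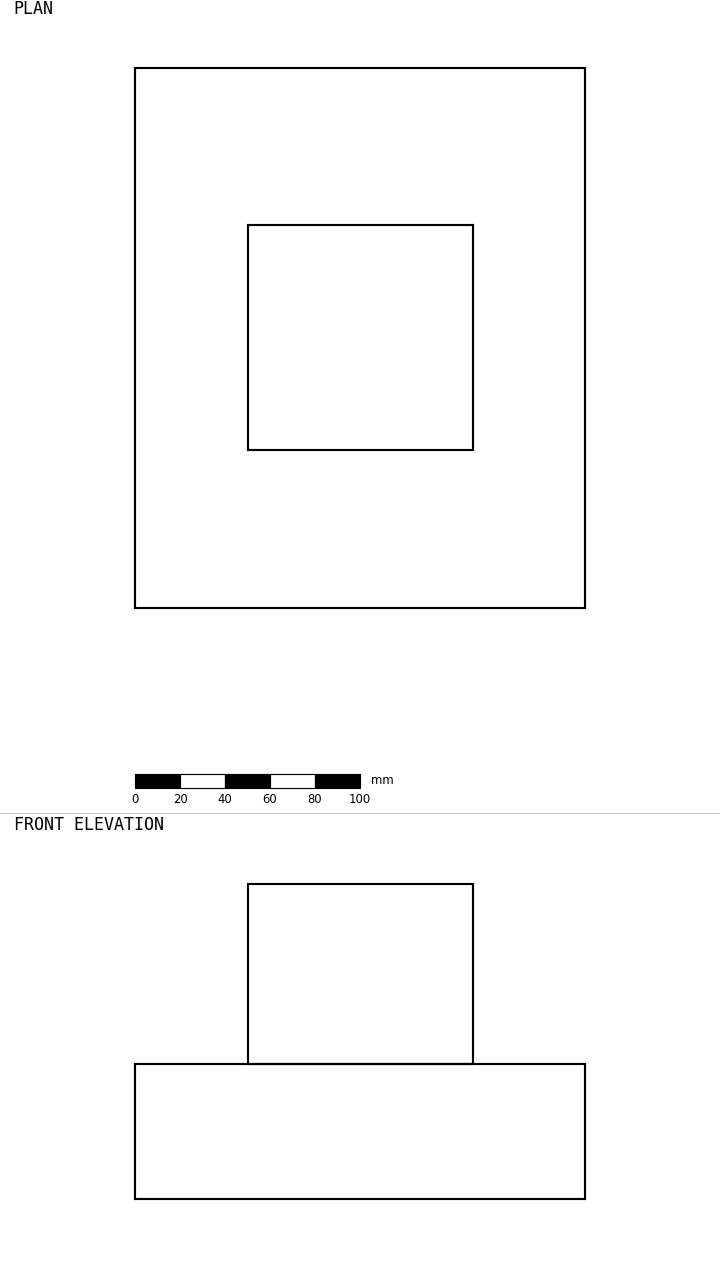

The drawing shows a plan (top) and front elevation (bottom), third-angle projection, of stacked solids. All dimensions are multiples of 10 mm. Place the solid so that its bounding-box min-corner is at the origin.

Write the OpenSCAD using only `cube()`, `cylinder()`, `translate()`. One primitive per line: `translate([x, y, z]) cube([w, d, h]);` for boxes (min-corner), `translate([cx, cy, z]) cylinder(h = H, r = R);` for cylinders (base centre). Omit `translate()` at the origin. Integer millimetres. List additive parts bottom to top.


cube([200, 240, 60]);
translate([50, 70, 60]) cube([100, 100, 80]);


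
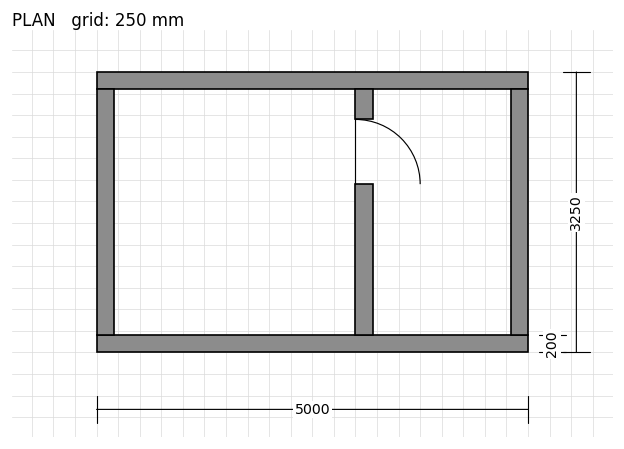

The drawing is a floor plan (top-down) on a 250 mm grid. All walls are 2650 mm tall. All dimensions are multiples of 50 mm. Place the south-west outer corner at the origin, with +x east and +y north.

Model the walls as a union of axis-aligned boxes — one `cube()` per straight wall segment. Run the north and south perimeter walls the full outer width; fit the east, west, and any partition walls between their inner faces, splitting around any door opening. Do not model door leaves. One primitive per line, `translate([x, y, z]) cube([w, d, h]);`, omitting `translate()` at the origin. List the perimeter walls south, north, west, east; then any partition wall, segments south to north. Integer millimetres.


cube([5000, 200, 2650]);
translate([0, 3050, 0]) cube([5000, 200, 2650]);
translate([0, 200, 0]) cube([200, 2850, 2650]);
translate([4800, 200, 0]) cube([200, 2850, 2650]);
translate([3000, 200, 0]) cube([200, 1750, 2650]);
translate([3000, 2700, 0]) cube([200, 350, 2650]);


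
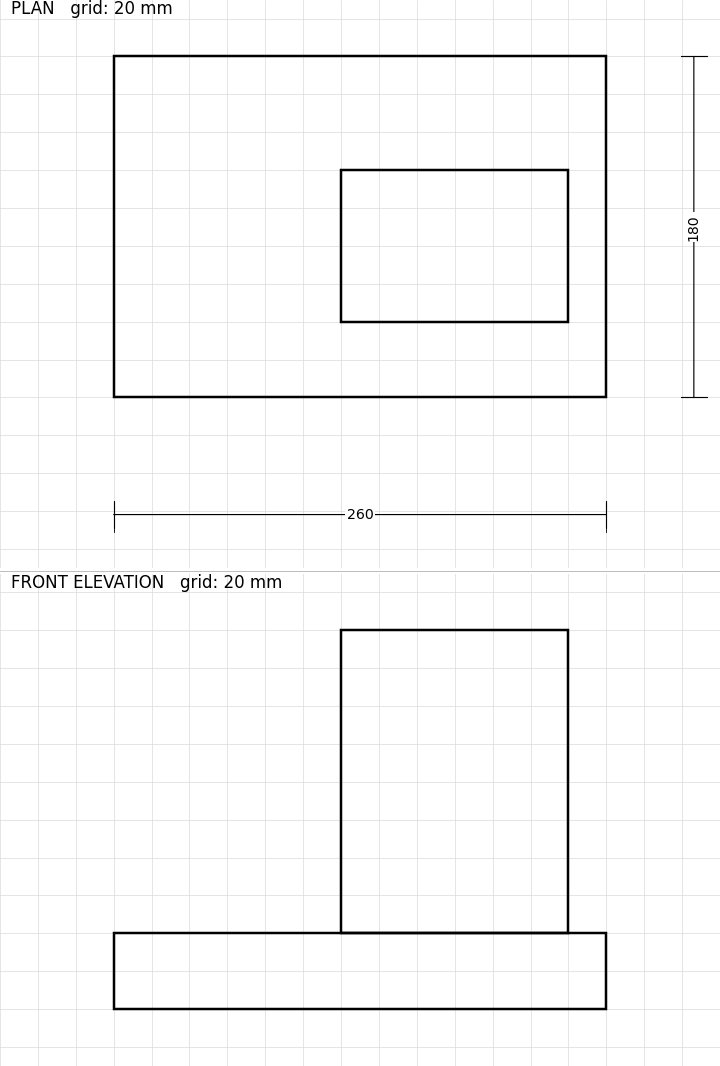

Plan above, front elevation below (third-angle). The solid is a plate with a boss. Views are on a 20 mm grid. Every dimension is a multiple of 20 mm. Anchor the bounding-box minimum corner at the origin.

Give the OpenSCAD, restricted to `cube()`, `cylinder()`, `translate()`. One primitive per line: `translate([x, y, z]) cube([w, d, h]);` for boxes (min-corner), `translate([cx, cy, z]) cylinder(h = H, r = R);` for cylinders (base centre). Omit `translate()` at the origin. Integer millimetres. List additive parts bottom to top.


cube([260, 180, 40]);
translate([120, 40, 40]) cube([120, 80, 160]);


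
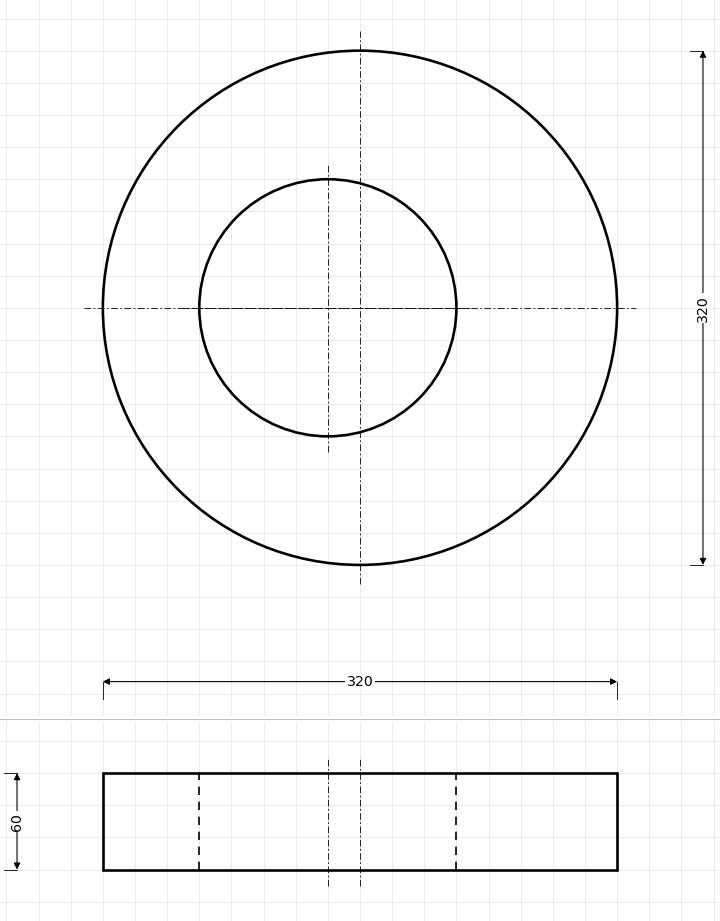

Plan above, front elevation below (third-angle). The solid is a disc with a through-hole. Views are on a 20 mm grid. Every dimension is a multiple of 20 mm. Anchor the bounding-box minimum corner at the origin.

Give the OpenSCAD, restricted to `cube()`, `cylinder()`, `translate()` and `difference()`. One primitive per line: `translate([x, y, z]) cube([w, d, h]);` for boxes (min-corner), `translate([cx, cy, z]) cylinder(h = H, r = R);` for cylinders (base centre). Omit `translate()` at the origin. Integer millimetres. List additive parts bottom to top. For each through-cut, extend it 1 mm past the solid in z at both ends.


difference() {
  translate([160, 160, 0]) cylinder(h = 60, r = 160);
  translate([140, 160, -1]) cylinder(h = 62, r = 80);
}


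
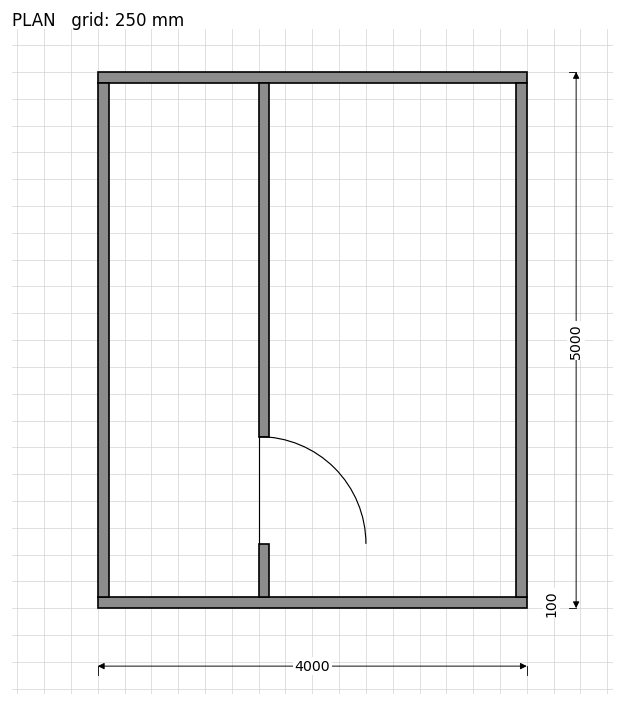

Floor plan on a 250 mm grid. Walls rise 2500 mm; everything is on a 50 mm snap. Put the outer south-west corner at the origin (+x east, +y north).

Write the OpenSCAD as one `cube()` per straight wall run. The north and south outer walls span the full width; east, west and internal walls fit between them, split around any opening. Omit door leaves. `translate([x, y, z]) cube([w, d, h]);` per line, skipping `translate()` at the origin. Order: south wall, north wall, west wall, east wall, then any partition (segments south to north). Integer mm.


cube([4000, 100, 2500]);
translate([0, 4900, 0]) cube([4000, 100, 2500]);
translate([0, 100, 0]) cube([100, 4800, 2500]);
translate([3900, 100, 0]) cube([100, 4800, 2500]);
translate([1500, 100, 0]) cube([100, 500, 2500]);
translate([1500, 1600, 0]) cube([100, 3300, 2500]);


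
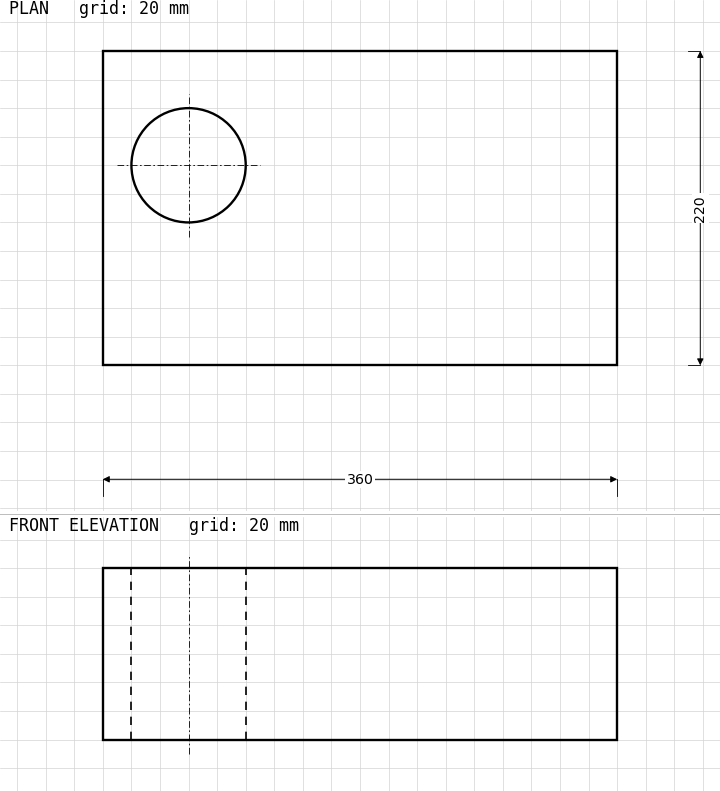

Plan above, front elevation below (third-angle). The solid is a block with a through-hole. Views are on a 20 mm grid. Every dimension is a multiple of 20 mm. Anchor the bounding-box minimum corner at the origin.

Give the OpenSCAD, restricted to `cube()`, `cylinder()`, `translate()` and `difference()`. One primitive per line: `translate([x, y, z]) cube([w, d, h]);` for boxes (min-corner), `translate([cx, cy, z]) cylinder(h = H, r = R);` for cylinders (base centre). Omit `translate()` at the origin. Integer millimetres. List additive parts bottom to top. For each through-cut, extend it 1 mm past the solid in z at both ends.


difference() {
  cube([360, 220, 120]);
  translate([60, 140, -1]) cylinder(h = 122, r = 40);
}


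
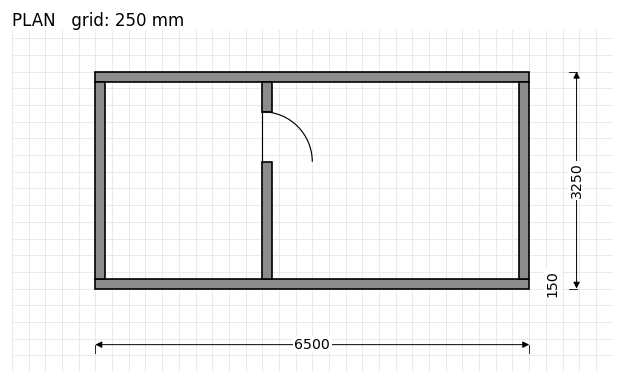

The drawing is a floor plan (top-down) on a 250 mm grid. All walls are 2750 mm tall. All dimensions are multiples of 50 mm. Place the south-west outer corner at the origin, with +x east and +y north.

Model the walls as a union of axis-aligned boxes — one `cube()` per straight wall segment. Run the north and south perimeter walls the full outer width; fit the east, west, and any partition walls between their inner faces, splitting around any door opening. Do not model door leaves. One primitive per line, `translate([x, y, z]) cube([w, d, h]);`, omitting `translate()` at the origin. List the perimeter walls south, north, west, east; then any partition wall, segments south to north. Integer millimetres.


cube([6500, 150, 2750]);
translate([0, 3100, 0]) cube([6500, 150, 2750]);
translate([0, 150, 0]) cube([150, 2950, 2750]);
translate([6350, 150, 0]) cube([150, 2950, 2750]);
translate([2500, 150, 0]) cube([150, 1750, 2750]);
translate([2500, 2650, 0]) cube([150, 450, 2750]);
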